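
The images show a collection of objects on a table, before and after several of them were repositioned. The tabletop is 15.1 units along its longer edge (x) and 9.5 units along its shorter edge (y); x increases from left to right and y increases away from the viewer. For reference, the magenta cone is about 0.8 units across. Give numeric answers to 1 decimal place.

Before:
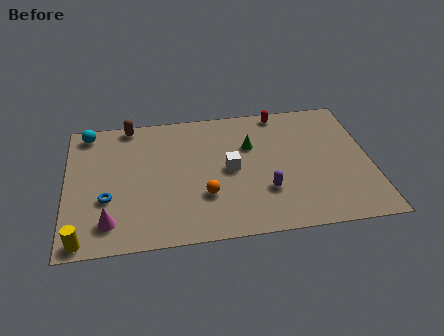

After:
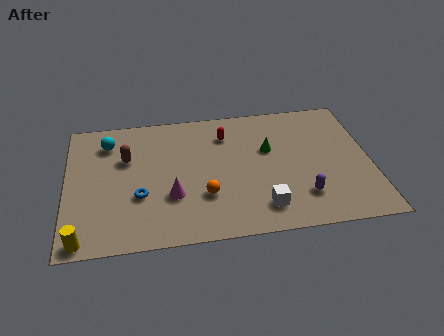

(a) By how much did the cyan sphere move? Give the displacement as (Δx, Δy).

(1.0, -0.9)

The cyan sphere was at about (1.1, 8.4) and moved to about (2.1, 7.5).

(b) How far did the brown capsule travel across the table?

2.5

The brown capsule moved from about (3.2, 8.7) to (3.0, 6.2), a distance of √(0.2² + 2.5²) ≈ 2.5.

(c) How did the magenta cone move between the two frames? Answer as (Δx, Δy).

(3.1, 1.4)

The magenta cone was at about (2.1, 1.8) and moved to about (5.2, 3.2).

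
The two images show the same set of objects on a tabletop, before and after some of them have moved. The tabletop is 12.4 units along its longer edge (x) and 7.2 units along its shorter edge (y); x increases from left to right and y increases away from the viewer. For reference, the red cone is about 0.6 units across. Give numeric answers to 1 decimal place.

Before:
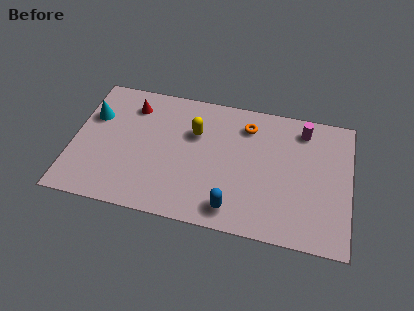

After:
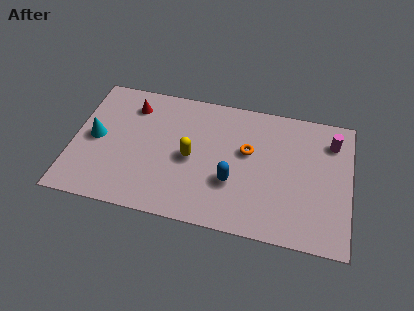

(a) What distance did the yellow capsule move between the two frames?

1.4

The yellow capsule moved from about (5.4, 4.8) to (5.3, 3.4), a distance of √(0.1² + 1.4²) ≈ 1.4.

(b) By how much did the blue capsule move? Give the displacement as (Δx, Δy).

(-0.1, 1.4)

The blue capsule started near (7.3, 1.1) and ended near (7.2, 2.5).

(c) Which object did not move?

the red cone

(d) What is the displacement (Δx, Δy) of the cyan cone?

(0.2, -1.2)

From the two frames, the cyan cone sits at roughly (0.8, 4.8) before and (1.0, 3.6) after.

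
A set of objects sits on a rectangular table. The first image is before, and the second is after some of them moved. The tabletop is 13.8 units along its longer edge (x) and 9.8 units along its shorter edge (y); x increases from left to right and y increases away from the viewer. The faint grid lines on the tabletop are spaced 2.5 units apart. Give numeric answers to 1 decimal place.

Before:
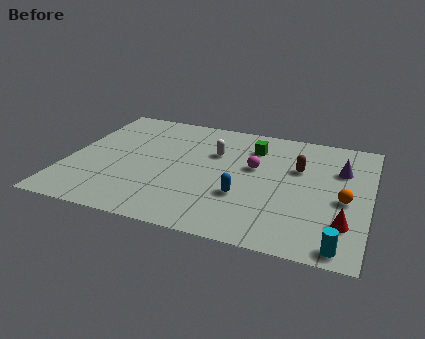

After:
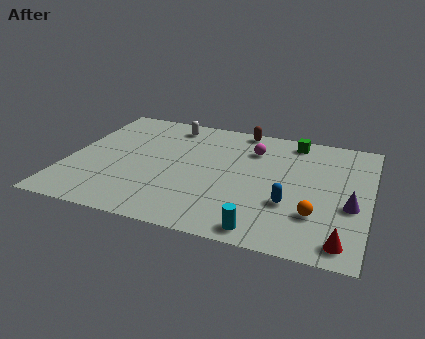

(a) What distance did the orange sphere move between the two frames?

1.9

From (12.7, 4.3) to (11.5, 2.8), the orange sphere covered √(1.2² + 1.5²) ≈ 1.9 units.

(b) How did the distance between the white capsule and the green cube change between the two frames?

+3.8

The distance was about 2.0 in the first image and 5.8 in the second, so they moved 3.8 units further apart.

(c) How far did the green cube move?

2.1

The green cube was near (8.3, 7.5) before and (10.1, 8.6) after, so it travelled √(1.8² + 1.1²) ≈ 2.1 units.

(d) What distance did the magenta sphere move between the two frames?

1.5

The magenta sphere moved from about (8.5, 5.8) to (8.3, 7.3), a distance of √(0.2² + 1.5²) ≈ 1.5.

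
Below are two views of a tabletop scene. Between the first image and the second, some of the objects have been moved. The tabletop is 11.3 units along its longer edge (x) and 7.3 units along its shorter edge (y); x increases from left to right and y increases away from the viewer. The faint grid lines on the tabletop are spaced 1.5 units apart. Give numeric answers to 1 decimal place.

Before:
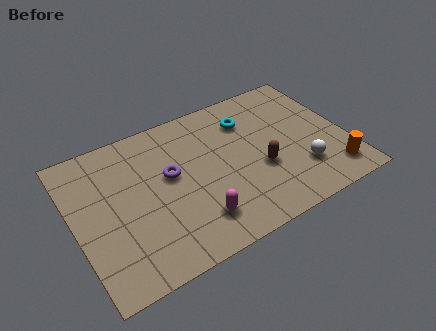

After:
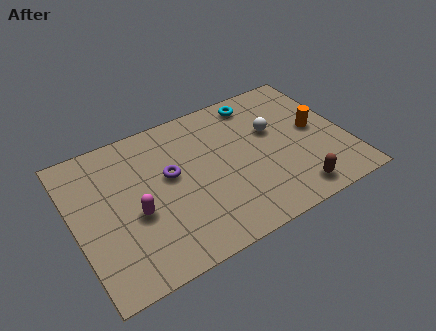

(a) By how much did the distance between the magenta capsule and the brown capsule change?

+3.5

The distance was about 3.1 in the first image and 6.6 in the second, so they moved 3.5 units further apart.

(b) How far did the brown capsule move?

2.1

The brown capsule was near (7.6, 2.8) before and (8.7, 1.0) after, so it travelled √(1.1² + 1.8²) ≈ 2.1 units.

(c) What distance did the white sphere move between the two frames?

2.6

The white sphere was near (9.2, 2.0) before and (8.4, 4.5) after, so it travelled √(0.8² + 2.5²) ≈ 2.6 units.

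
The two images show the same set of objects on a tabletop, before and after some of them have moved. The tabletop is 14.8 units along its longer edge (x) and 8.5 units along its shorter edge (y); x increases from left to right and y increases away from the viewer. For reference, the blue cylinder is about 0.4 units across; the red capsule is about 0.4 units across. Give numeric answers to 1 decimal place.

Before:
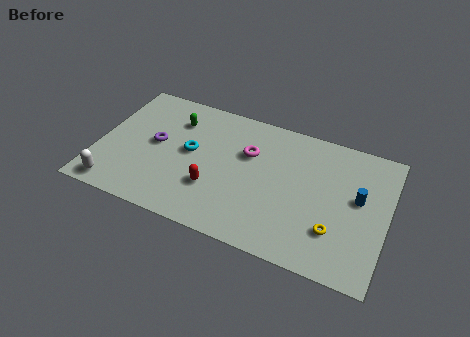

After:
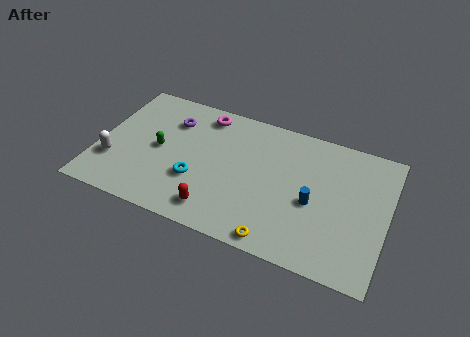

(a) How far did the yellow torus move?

3.1

The yellow torus moved from about (12.3, 2.4) to (9.6, 0.8), a distance of √(2.7² + 1.6²) ≈ 3.1.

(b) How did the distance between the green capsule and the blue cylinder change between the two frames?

-1.7

They were about 9.7 units apart before and 8.0 after — 1.7 units closer together.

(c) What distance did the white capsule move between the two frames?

1.6

The white capsule was near (1.2, 1.0) before and (0.9, 2.6) after, so it travelled √(0.3² + 1.6²) ≈ 1.6 units.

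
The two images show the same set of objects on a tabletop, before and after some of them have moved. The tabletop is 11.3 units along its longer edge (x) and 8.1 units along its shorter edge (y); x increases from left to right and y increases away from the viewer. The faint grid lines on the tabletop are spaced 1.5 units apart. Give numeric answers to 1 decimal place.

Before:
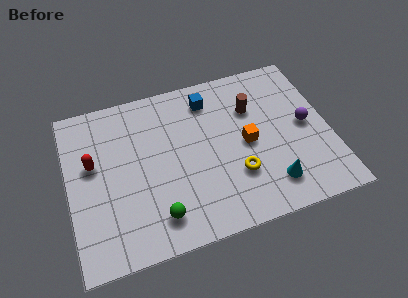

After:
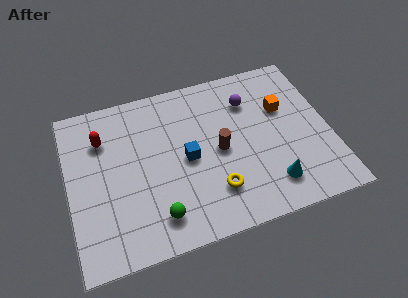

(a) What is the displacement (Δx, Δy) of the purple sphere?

(-2.3, 1.9)

The purple sphere started near (10.3, 4.1) and ended near (8.0, 6.0).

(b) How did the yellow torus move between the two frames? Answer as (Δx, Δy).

(-1.0, -0.5)

The yellow torus started near (7.1, 2.5) and ended near (6.1, 2.0).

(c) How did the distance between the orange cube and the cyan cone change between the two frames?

+1.3

The distance was about 2.4 in the first image and 3.7 in the second, so they moved 1.3 units further apart.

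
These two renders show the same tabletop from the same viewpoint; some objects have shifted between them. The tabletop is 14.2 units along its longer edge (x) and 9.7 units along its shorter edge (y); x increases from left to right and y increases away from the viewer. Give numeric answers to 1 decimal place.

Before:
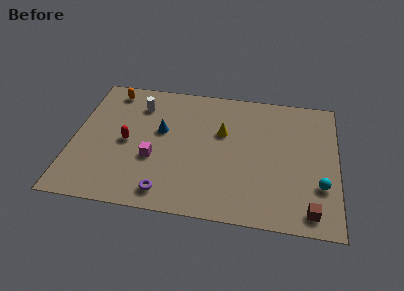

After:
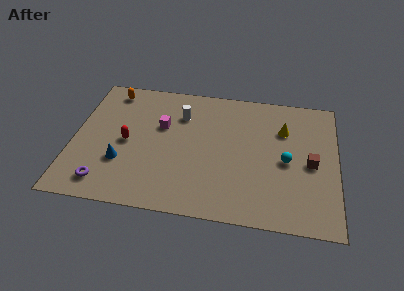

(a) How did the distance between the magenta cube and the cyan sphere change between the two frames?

-1.9

Before: roughly 8.9 units apart; after: 7.0. That's 1.9 units closer together.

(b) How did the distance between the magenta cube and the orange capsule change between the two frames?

-1.8

They were about 5.5 units apart before and 3.7 after — 1.8 units closer together.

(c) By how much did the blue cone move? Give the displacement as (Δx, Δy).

(-2.0, -2.6)

The blue cone was at about (4.7, 5.7) and moved to about (2.7, 3.1).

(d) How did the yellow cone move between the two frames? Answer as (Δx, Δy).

(3.3, 0.7)

The yellow cone started near (8.0, 6.1) and ended near (11.3, 6.8).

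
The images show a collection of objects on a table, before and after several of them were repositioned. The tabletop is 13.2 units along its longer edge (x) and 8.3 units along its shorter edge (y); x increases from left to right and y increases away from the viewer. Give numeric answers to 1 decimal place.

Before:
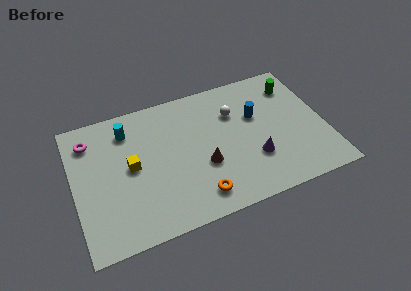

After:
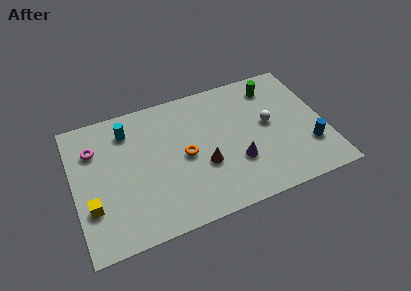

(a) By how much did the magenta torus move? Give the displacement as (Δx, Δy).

(0.2, -0.6)

The magenta torus was at about (1.0, 6.6) and moved to about (1.2, 6.0).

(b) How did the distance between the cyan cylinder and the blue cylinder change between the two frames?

+3.3

Before: roughly 6.8 units apart; after: 10.1. That's 3.3 units further apart.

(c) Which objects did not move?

the brown cone and the cyan cylinder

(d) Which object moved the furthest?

the blue cylinder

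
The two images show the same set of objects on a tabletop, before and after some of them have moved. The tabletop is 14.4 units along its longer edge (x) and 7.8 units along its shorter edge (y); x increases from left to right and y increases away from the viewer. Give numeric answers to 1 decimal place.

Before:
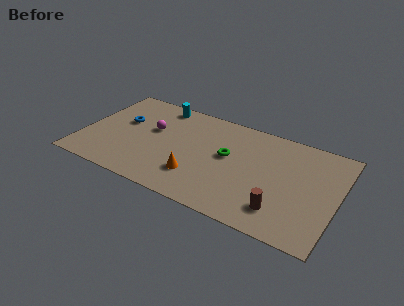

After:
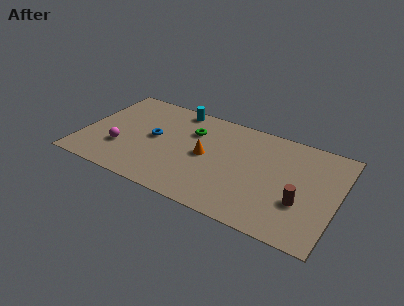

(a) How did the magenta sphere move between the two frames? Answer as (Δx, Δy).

(-1.5, -2.2)

The magenta sphere was at about (3.8, 4.7) and moved to about (2.3, 2.5).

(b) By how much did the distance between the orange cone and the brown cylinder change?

+0.8

They were about 4.8 units apart before and 5.6 after — 0.8 units further apart.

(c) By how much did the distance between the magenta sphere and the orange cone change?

+1.0

They were about 3.9 units apart before and 4.9 after — 1.0 units further apart.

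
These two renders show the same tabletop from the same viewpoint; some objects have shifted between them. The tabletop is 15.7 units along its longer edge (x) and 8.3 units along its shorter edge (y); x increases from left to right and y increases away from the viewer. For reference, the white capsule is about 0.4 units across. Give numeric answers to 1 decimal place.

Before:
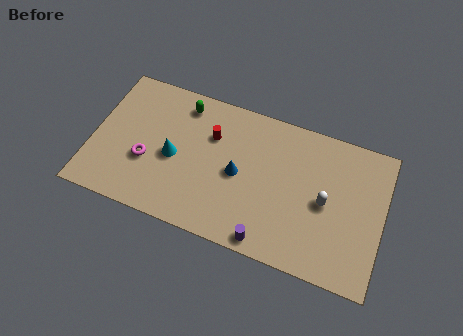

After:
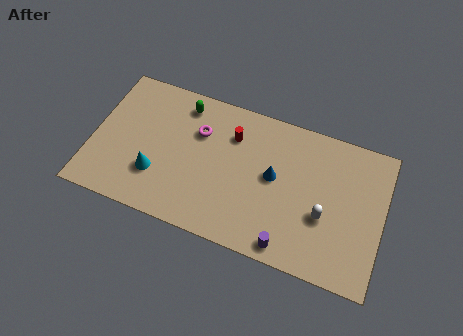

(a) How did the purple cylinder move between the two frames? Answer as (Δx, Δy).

(1.1, 0.1)

The purple cylinder started near (9.8, 0.8) and ended near (10.9, 0.9).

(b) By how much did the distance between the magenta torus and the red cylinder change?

-2.4

They were about 4.2 units apart before and 1.8 after — 2.4 units closer together.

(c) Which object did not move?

the green capsule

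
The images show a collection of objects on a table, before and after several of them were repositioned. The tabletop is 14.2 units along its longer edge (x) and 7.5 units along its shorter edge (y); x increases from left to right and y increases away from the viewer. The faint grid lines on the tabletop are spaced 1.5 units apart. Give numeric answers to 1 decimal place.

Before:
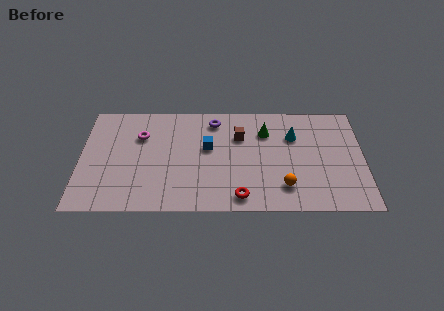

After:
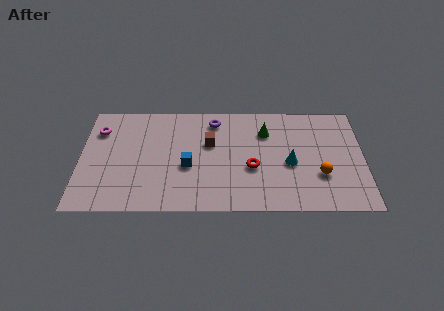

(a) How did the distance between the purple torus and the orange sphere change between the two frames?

+0.7

Before: roughly 5.8 units apart; after: 6.5. That's 0.7 units further apart.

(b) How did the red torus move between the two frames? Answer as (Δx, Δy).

(0.6, 2.0)

The red torus started near (8.0, 1.0) and ended near (8.6, 3.0).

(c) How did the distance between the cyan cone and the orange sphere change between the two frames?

-1.8

The distance was about 3.5 in the first image and 1.7 in the second, so they moved 1.8 units closer together.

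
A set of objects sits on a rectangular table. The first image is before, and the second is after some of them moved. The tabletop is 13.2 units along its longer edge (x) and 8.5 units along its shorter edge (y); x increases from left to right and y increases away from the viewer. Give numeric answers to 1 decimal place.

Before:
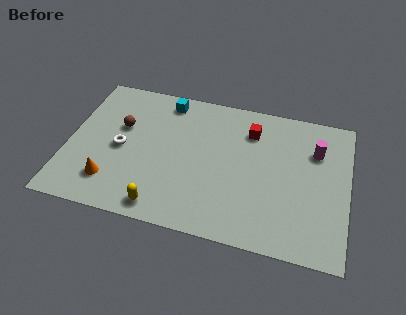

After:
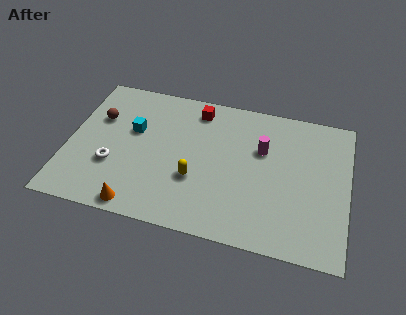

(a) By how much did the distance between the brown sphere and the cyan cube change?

-1.2

The distance was about 2.9 in the first image and 1.7 in the second, so they moved 1.2 units closer together.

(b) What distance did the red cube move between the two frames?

2.7

The red cube was near (8.5, 6.5) before and (5.9, 7.2) after, so it travelled √(2.6² + 0.7²) ≈ 2.7 units.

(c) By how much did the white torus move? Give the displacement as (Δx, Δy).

(-0.3, -1.1)

The white torus started near (2.5, 4.0) and ended near (2.2, 2.9).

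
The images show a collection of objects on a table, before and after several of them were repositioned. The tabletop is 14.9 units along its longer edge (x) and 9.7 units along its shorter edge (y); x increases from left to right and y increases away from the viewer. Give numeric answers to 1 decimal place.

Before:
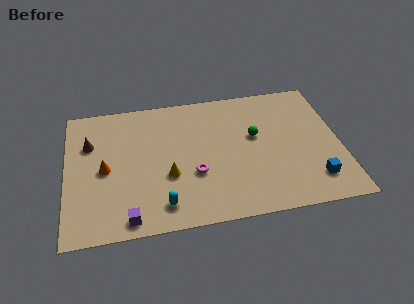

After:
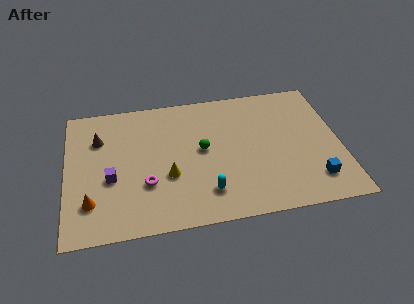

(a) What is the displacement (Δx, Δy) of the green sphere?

(-2.9, -0.5)

The green sphere was at about (10.3, 5.7) and moved to about (7.4, 5.2).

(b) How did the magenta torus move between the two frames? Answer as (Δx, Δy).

(-2.6, -0.3)

The magenta torus was at about (6.9, 3.5) and moved to about (4.3, 3.2).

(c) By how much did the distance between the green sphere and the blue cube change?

+1.9

Before: roughly 4.8 units apart; after: 6.7. That's 1.9 units further apart.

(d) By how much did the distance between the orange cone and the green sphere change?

-1.6

The distance was about 8.3 in the first image and 6.7 in the second, so they moved 1.6 units closer together.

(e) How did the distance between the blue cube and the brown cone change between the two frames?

-0.4

The distance was about 12.9 in the first image and 12.5 in the second, so they moved 0.4 units closer together.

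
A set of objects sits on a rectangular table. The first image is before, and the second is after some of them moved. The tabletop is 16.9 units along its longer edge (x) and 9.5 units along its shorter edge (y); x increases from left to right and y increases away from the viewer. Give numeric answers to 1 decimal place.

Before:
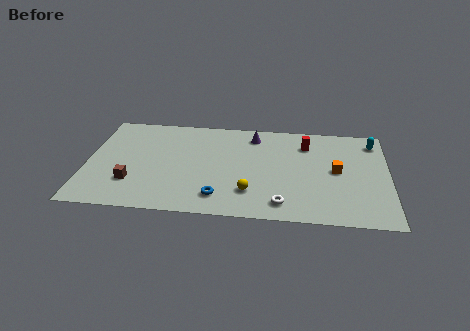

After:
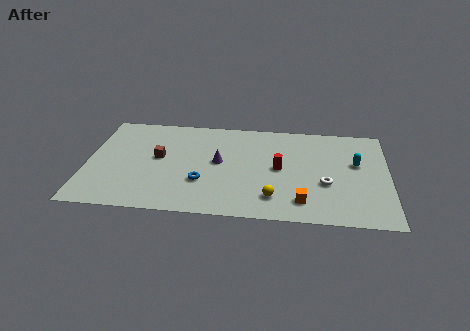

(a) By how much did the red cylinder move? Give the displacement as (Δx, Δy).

(-1.5, -2.5)

From the two frames, the red cylinder sits at roughly (12.3, 7.3) before and (10.8, 4.8) after.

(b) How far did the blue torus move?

1.6

From (7.5, 1.8) to (6.5, 3.1), the blue torus covered √(1.0² + 1.3²) ≈ 1.6 units.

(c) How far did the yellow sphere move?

1.4

From (9.2, 2.4) to (10.5, 2.0), the yellow sphere covered √(1.3² + 0.4²) ≈ 1.4 units.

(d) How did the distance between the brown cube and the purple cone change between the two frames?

-5.1

Before: roughly 8.5 units apart; after: 3.4. That's 5.1 units closer together.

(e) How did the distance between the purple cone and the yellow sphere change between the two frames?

-1.1

Before: roughly 5.5 units apart; after: 4.4. That's 1.1 units closer together.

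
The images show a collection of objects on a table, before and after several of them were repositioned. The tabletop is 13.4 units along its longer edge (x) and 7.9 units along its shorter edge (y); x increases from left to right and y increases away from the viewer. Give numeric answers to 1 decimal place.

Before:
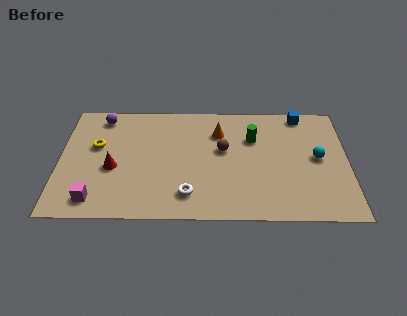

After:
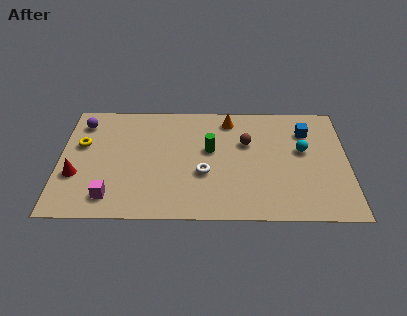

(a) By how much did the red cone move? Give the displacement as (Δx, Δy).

(-1.7, -0.5)

The red cone started near (2.5, 3.3) and ended near (0.8, 2.8).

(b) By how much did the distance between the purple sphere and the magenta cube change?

-0.4

They were about 5.6 units apart before and 5.2 after — 0.4 units closer together.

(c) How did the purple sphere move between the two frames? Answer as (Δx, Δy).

(-0.9, -0.4)

The purple sphere started near (1.9, 6.8) and ended near (1.0, 6.4).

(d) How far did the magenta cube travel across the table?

0.7

The magenta cube was near (1.7, 1.2) before and (2.4, 1.4) after, so it travelled √(0.7² + 0.2²) ≈ 0.7 units.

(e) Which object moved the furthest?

the green cylinder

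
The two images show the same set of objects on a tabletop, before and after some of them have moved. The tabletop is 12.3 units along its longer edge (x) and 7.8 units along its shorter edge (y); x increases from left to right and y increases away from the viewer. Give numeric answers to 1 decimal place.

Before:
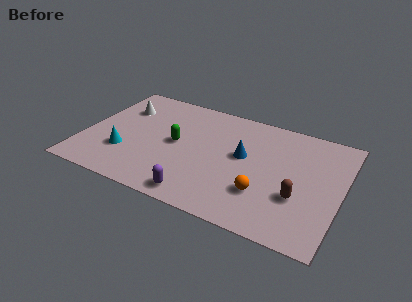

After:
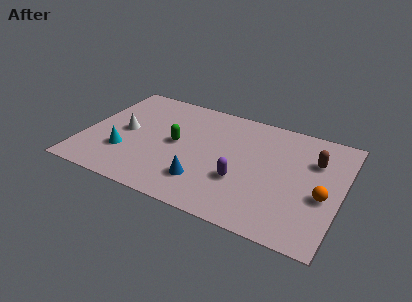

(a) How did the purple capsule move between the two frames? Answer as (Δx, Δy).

(1.8, 1.8)

The purple capsule started near (5.9, 0.9) and ended near (7.7, 2.7).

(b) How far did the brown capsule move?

2.7

The brown capsule moved from about (10.4, 2.7) to (10.9, 5.4), a distance of √(0.5² + 2.7²) ≈ 2.7.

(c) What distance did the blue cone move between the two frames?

3.0

From (7.6, 4.4) to (6.0, 1.9), the blue cone covered √(1.6² + 2.5²) ≈ 3.0 units.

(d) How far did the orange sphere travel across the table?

2.8

The orange sphere moved from about (8.8, 2.3) to (11.5, 3.2), a distance of √(2.7² + 0.9²) ≈ 2.8.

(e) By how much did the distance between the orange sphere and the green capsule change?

+2.4

Before: roughly 4.7 units apart; after: 7.1. That's 2.4 units further apart.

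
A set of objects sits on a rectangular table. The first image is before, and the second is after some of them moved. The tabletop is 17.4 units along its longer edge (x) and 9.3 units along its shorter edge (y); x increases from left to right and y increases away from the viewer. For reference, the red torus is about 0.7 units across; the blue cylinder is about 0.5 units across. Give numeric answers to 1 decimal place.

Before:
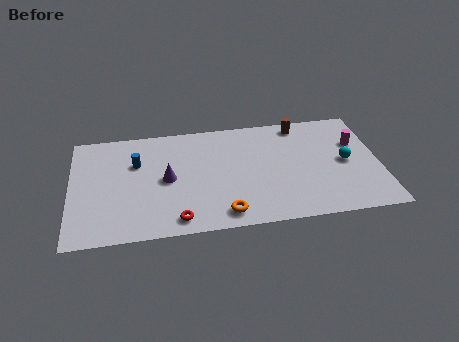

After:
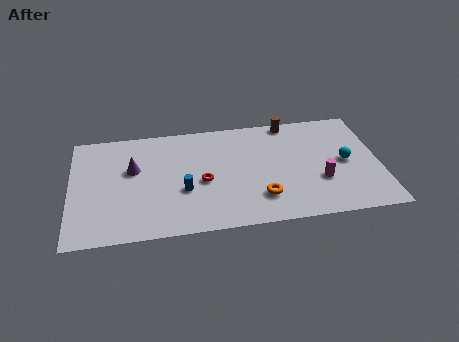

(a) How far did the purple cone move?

2.2

From (5.4, 4.6) to (3.5, 5.7), the purple cone covered √(1.9² + 1.1²) ≈ 2.2 units.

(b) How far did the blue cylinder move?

3.7

The blue cylinder was near (3.7, 6.2) before and (6.3, 3.5) after, so it travelled √(2.6² + 2.7²) ≈ 3.7 units.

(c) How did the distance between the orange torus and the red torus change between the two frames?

+1.1

The distance was about 2.6 in the first image and 3.7 in the second, so they moved 1.1 units further apart.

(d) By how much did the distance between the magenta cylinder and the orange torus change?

-5.6

Before: roughly 9.1 units apart; after: 3.5. That's 5.6 units closer together.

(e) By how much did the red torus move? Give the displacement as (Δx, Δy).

(1.5, 2.9)

The red torus started near (5.9, 1.2) and ended near (7.4, 4.1).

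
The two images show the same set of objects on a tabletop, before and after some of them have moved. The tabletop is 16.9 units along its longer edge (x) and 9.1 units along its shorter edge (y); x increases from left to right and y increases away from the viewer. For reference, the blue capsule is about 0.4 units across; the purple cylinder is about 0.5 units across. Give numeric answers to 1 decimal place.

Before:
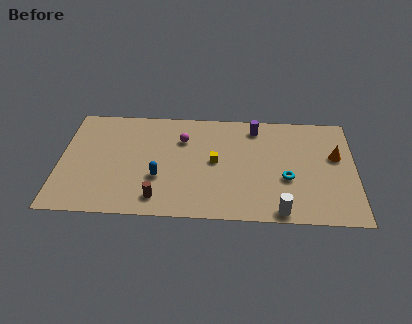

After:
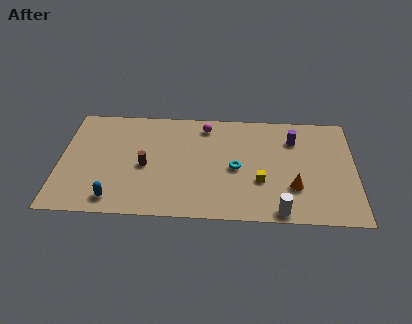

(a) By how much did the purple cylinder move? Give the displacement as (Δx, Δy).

(2.2, -0.9)

The purple cylinder started near (11.2, 7.7) and ended near (13.4, 6.8).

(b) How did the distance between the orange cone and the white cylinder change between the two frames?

-3.5

The distance was about 5.7 in the first image and 2.2 in the second, so they moved 3.5 units closer together.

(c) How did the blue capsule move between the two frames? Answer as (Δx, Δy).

(-2.5, -1.9)

The blue capsule was at about (5.7, 3.2) and moved to about (3.2, 1.3).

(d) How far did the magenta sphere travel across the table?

1.8

The magenta sphere was near (7.0, 6.5) before and (8.3, 7.7) after, so it travelled √(1.3² + 1.2²) ≈ 1.8 units.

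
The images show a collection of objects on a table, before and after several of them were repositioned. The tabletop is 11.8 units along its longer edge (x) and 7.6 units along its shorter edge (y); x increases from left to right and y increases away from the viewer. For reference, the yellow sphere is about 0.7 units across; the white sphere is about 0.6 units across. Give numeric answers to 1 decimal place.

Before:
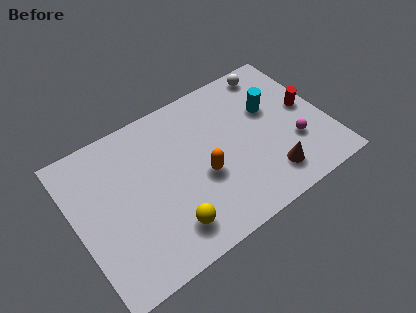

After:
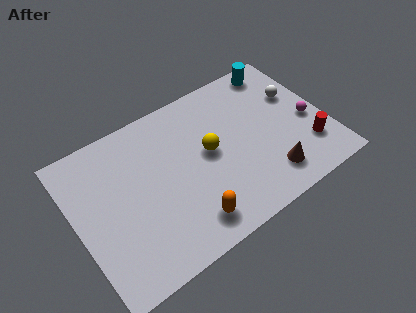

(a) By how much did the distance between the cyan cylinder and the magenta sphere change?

+1.1

Before: roughly 2.4 units apart; after: 3.5. That's 1.1 units further apart.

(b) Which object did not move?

the brown cone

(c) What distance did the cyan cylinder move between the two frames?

2.1

The cyan cylinder was near (9.4, 4.8) before and (10.2, 6.7) after, so it travelled √(0.8² + 1.9²) ≈ 2.1 units.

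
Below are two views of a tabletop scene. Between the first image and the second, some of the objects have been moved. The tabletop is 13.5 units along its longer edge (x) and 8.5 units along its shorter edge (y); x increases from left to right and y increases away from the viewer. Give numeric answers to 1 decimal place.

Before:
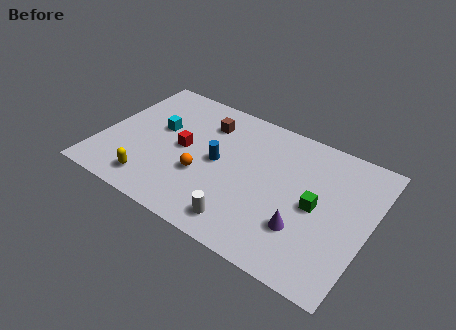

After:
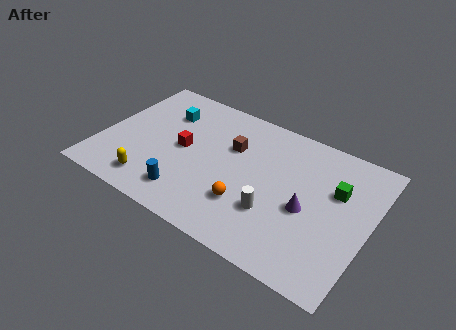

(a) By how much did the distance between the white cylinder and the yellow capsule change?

+1.4

The distance was about 4.7 in the first image and 6.1 in the second, so they moved 1.4 units further apart.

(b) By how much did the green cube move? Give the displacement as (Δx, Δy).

(0.8, 1.4)

The green cube was at about (10.9, 4.1) and moved to about (11.7, 5.5).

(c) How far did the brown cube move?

1.7

From (4.9, 6.5) to (6.4, 5.6), the brown cube covered √(1.5² + 0.9²) ≈ 1.7 units.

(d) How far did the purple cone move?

1.2

The purple cone was near (10.5, 2.5) before and (10.5, 3.7) after, so it travelled √(0.0² + 1.2²) ≈ 1.2 units.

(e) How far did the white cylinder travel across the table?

1.9

The white cylinder moved from about (7.7, 1.3) to (9.0, 2.7), a distance of √(1.3² + 1.4²) ≈ 1.9.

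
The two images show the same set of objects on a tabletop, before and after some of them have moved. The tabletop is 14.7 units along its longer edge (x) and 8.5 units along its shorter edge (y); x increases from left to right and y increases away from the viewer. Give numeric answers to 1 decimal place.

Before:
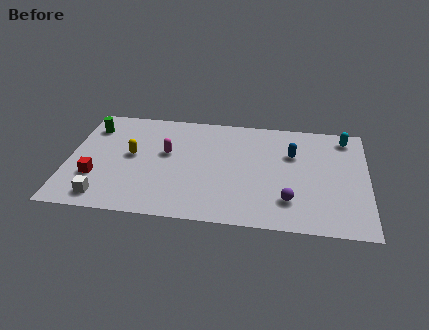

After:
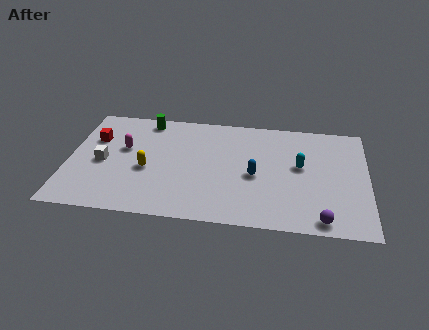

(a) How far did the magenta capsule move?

2.1

The magenta capsule was near (4.8, 5.0) before and (2.7, 5.1) after, so it travelled √(2.1² + 0.1²) ≈ 2.1 units.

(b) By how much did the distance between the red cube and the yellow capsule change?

+0.9

Before: roughly 2.5 units apart; after: 3.4. That's 0.9 units further apart.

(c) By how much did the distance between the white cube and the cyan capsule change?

-3.5

The distance was about 13.2 in the first image and 9.7 in the second, so they moved 3.5 units closer together.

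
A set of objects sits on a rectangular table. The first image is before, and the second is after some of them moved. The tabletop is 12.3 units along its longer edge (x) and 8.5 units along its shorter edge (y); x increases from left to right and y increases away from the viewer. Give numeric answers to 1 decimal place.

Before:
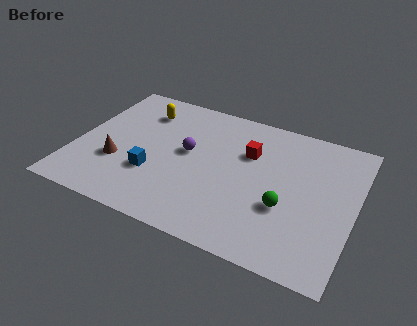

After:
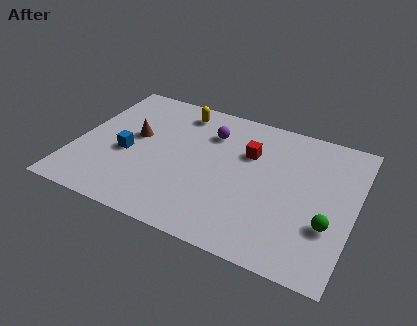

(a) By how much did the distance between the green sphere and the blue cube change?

+3.2

The distance was about 5.8 in the first image and 9.0 in the second, so they moved 3.2 units further apart.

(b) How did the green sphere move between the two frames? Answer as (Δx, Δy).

(1.9, -0.3)

From the two frames, the green sphere sits at roughly (9.4, 3.1) before and (11.3, 2.8) after.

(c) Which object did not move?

the red cube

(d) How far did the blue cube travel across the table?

1.5

The blue cube moved from about (3.6, 2.8) to (2.3, 3.6), a distance of √(1.3² + 0.8²) ≈ 1.5.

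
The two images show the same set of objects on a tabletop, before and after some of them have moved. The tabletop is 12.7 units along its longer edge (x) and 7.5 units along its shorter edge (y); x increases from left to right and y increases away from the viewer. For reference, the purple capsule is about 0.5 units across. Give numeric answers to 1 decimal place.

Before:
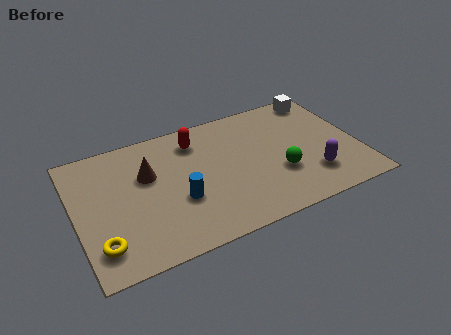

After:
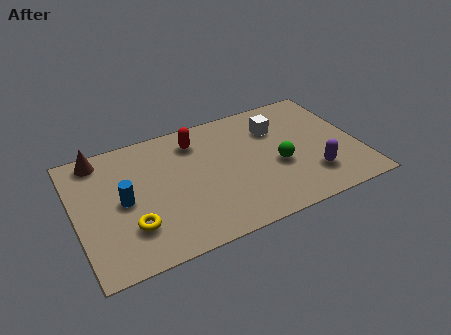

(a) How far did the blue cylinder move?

2.6

The blue cylinder moved from about (4.5, 2.8) to (2.1, 3.7), a distance of √(2.4² + 0.9²) ≈ 2.6.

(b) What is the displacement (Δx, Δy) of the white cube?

(-2.3, -1.2)

From the two frames, the white cube sits at roughly (11.5, 6.6) before and (9.2, 5.4) after.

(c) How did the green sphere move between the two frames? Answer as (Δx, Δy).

(0.0, 0.5)

The green sphere started near (9.0, 2.6) and ended near (9.0, 3.1).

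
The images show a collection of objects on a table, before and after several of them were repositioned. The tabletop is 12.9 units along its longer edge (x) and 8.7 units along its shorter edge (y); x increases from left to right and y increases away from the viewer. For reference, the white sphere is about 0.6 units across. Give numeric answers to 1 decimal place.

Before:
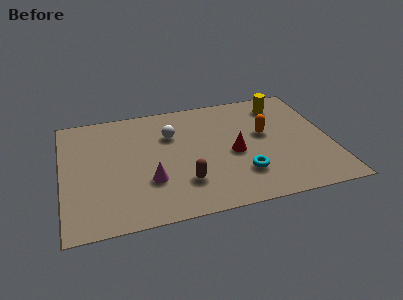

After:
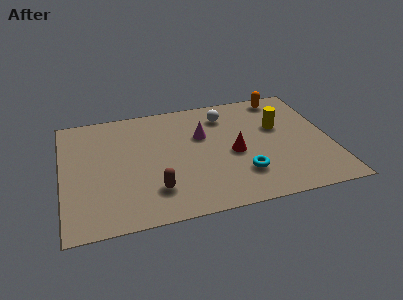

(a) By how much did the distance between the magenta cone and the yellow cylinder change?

-4.3

Before: roughly 8.0 units apart; after: 3.7. That's 4.3 units closer together.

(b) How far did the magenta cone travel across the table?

3.9

The magenta cone moved from about (4.1, 2.8) to (6.8, 5.6), a distance of √(2.7² + 2.8²) ≈ 3.9.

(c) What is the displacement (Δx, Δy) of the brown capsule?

(-1.4, -0.2)

The brown capsule started near (5.7, 2.3) and ended near (4.3, 2.1).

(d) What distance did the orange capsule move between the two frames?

2.9

The orange capsule was near (9.8, 5.0) before and (10.9, 7.7) after, so it travelled √(1.1² + 2.7²) ≈ 2.9 units.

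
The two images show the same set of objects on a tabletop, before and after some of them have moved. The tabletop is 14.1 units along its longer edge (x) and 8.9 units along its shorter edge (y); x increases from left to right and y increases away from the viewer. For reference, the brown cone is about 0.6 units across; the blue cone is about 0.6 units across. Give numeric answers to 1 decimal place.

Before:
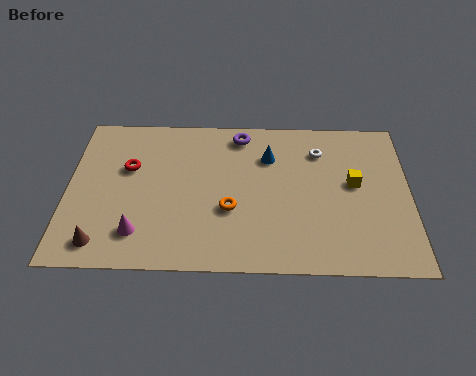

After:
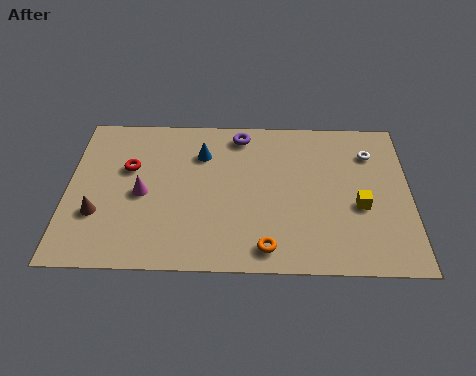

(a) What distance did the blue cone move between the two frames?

2.8

The blue cone was near (8.3, 6.4) before and (5.5, 6.5) after, so it travelled √(2.8² + 0.1²) ≈ 2.8 units.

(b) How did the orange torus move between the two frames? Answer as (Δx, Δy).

(1.5, -2.1)

The orange torus was at about (6.7, 3.3) and moved to about (8.2, 1.2).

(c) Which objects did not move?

the red torus and the purple torus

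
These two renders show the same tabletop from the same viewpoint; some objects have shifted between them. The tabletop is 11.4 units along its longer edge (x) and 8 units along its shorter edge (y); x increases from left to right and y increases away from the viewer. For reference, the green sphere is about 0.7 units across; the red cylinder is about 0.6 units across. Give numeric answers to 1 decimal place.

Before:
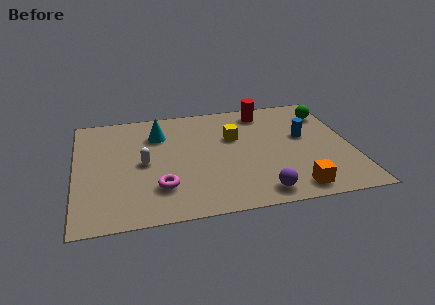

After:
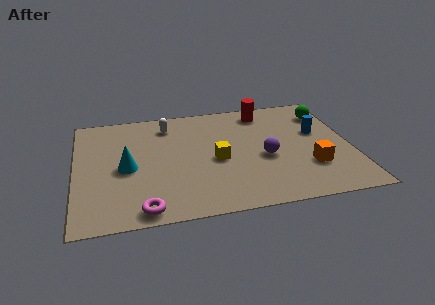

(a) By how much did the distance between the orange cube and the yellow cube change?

-0.7

The distance was about 4.7 in the first image and 4.0 in the second, so they moved 0.7 units closer together.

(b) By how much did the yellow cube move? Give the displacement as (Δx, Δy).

(-0.8, -1.5)

From the two frames, the yellow cube sits at roughly (6.6, 5.1) before and (5.8, 3.6) after.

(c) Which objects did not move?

the green sphere and the red cylinder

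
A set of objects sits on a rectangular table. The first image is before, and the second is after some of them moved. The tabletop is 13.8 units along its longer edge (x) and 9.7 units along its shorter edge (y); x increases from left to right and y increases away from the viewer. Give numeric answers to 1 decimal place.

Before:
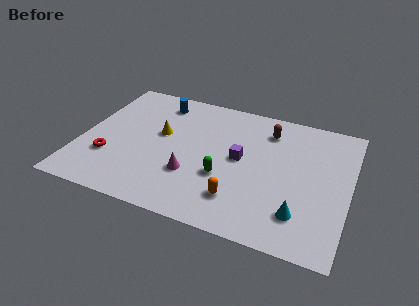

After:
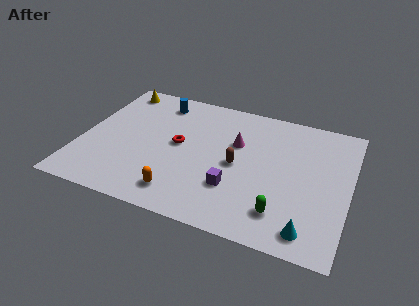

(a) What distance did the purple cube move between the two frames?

2.2

The purple cube moved from about (8.2, 5.1) to (8.1, 2.9), a distance of √(0.1² + 2.2²) ≈ 2.2.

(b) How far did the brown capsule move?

3.4

The brown capsule moved from about (9.4, 7.7) to (8.1, 4.6), a distance of √(1.3² + 3.1²) ≈ 3.4.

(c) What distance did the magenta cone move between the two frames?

3.7

From (5.9, 3.1) to (7.9, 6.2), the magenta cone covered √(2.0² + 3.1²) ≈ 3.7 units.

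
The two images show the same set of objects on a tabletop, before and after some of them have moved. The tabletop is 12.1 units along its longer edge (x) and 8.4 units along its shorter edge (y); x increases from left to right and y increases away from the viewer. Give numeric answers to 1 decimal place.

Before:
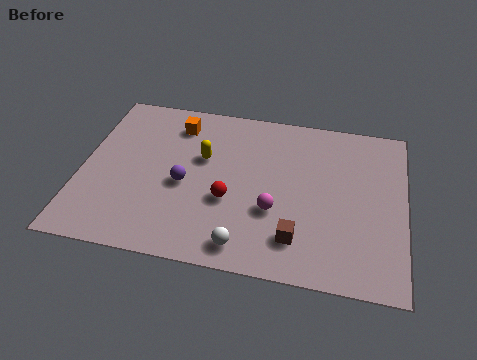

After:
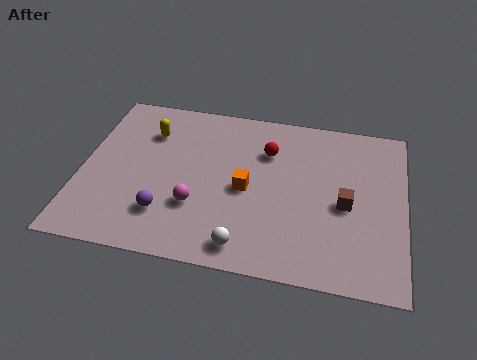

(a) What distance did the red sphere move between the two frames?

3.1

From (5.6, 3.2) to (6.9, 6.0), the red sphere covered √(1.3² + 2.8²) ≈ 3.1 units.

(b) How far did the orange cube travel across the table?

4.0

The orange cube was near (3.4, 6.8) before and (6.2, 3.9) after, so it travelled √(2.8² + 2.9²) ≈ 4.0 units.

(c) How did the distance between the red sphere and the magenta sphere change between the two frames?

+2.4

They were about 1.7 units apart before and 4.1 after — 2.4 units further apart.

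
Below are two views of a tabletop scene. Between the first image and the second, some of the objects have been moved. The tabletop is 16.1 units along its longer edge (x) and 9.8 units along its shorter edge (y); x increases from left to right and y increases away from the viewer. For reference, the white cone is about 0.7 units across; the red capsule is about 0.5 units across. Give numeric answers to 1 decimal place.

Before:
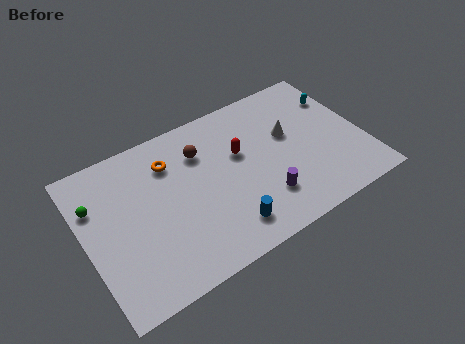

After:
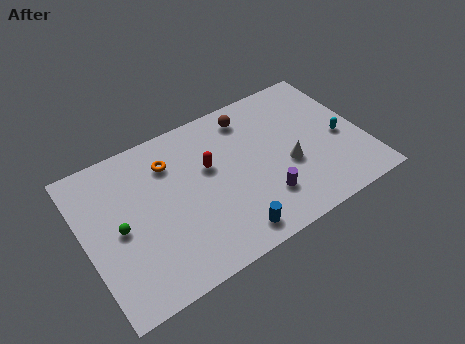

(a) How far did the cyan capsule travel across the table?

2.8

The cyan capsule moved from about (15.2, 7.1) to (14.8, 4.3), a distance of √(0.4² + 2.8²) ≈ 2.8.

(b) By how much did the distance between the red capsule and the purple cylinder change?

+0.8

The distance was about 3.6 in the first image and 4.4 in the second, so they moved 0.8 units further apart.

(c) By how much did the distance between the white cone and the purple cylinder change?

-1.8

They were about 4.0 units apart before and 2.2 after — 1.8 units closer together.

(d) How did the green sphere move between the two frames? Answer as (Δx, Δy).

(1.1, -2.1)

The green sphere started near (0.8, 6.8) and ended near (1.9, 4.7).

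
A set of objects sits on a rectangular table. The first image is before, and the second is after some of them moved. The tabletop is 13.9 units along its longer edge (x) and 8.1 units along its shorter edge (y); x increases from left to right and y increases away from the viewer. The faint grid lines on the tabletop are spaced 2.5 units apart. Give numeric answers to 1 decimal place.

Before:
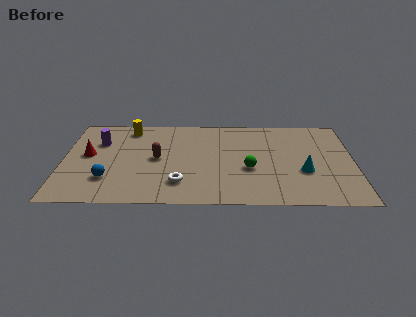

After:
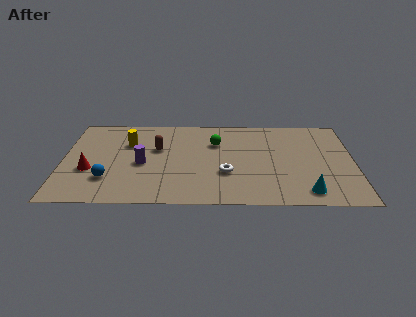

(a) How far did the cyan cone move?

1.8

From (11.5, 3.0) to (11.6, 1.2), the cyan cone covered √(0.1² + 1.8²) ≈ 1.8 units.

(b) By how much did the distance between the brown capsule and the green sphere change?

-1.6

They were about 4.5 units apart before and 2.9 after — 1.6 units closer together.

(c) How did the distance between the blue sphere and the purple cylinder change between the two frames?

-1.3

They were about 3.4 units apart before and 2.1 after — 1.3 units closer together.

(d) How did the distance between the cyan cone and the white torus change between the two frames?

-1.9

Before: roughly 6.0 units apart; after: 4.1. That's 1.9 units closer together.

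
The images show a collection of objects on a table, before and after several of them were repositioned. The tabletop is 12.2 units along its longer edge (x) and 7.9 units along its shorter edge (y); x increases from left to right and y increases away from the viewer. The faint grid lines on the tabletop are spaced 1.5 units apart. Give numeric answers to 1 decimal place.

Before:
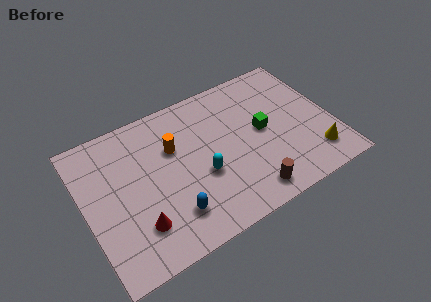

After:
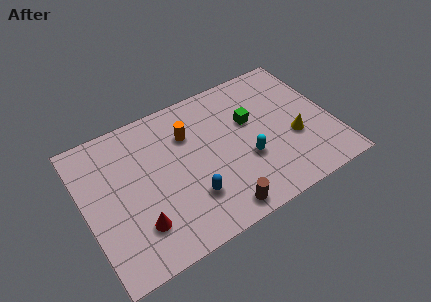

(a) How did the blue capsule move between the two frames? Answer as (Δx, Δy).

(1.0, 0.4)

From the two frames, the blue capsule sits at roughly (3.9, 1.8) before and (4.9, 2.2) after.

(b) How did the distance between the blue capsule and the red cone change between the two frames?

+1.0

They were about 1.6 units apart before and 2.6 after — 1.0 units further apart.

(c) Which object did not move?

the red cone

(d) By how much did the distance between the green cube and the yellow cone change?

-0.6

Before: roughly 3.3 units apart; after: 2.7. That's 0.6 units closer together.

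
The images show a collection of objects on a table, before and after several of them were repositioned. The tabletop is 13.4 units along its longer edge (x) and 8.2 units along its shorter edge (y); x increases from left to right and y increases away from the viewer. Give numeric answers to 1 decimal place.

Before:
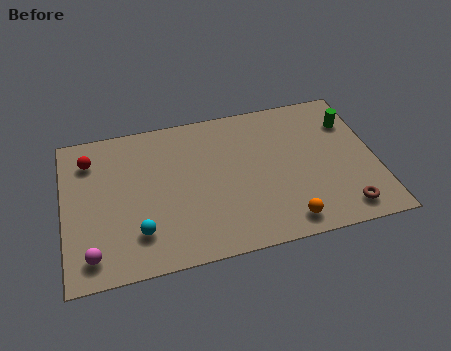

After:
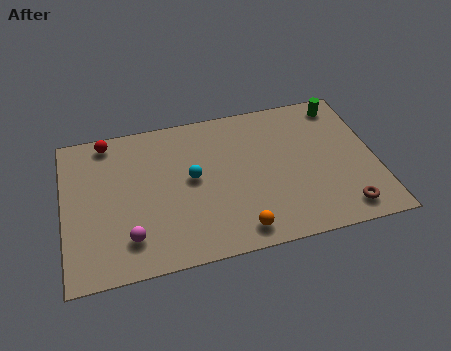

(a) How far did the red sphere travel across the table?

1.2

The red sphere was near (1.2, 6.4) before and (2.0, 7.3) after, so it travelled √(0.8² + 0.9²) ≈ 1.2 units.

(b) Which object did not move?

the brown torus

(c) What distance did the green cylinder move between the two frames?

1.1

The green cylinder moved from about (12.5, 6.0) to (12.2, 7.1), a distance of √(0.3² + 1.1²) ≈ 1.1.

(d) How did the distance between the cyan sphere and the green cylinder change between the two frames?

-3.0

Before: roughly 10.2 units apart; after: 7.2. That's 3.0 units closer together.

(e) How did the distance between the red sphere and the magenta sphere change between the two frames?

+0.4

Before: roughly 5.1 units apart; after: 5.5. That's 0.4 units further apart.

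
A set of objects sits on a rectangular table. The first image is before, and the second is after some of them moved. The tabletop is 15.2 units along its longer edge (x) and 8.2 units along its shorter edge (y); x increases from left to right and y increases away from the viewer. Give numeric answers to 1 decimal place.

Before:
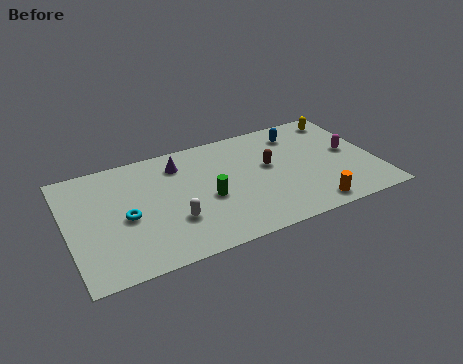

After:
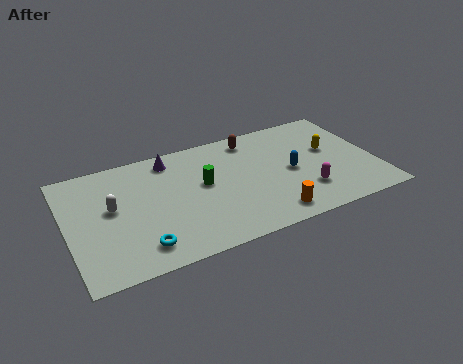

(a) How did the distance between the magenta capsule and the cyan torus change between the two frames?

-3.0

Before: roughly 11.2 units apart; after: 8.2. That's 3.0 units closer together.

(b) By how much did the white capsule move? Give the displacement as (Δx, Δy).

(-2.8, 2.0)

The white capsule was at about (5.0, 2.6) and moved to about (2.2, 4.6).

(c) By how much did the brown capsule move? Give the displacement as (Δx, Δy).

(-0.6, 2.3)

From the two frames, the brown capsule sits at roughly (10.0, 4.7) before and (9.4, 7.0) after.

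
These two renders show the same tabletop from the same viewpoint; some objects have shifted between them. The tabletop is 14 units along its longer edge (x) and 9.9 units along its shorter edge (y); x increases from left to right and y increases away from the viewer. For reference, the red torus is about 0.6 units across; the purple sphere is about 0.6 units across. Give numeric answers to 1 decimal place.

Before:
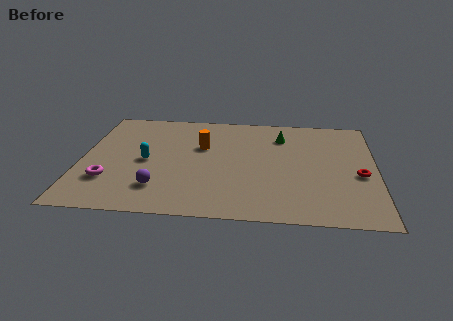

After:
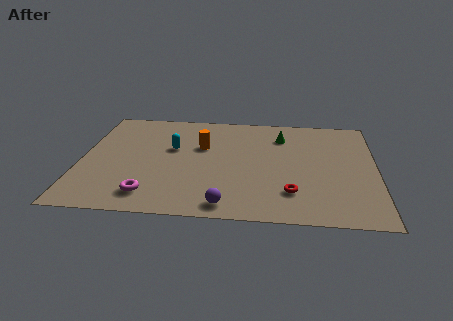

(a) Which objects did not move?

the green cone and the orange cylinder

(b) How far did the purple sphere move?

3.4

The purple sphere was near (3.8, 2.3) before and (7.0, 1.1) after, so it travelled √(3.2² + 1.2²) ≈ 3.4 units.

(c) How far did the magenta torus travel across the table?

2.3

From (1.4, 2.8) to (3.4, 1.7), the magenta torus covered √(2.0² + 1.1²) ≈ 2.3 units.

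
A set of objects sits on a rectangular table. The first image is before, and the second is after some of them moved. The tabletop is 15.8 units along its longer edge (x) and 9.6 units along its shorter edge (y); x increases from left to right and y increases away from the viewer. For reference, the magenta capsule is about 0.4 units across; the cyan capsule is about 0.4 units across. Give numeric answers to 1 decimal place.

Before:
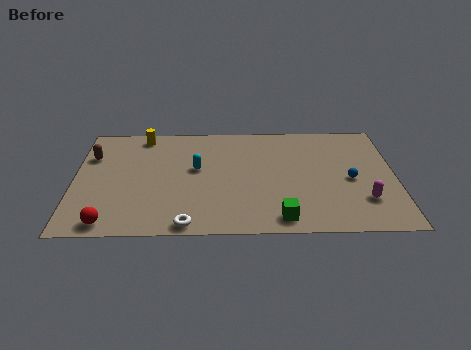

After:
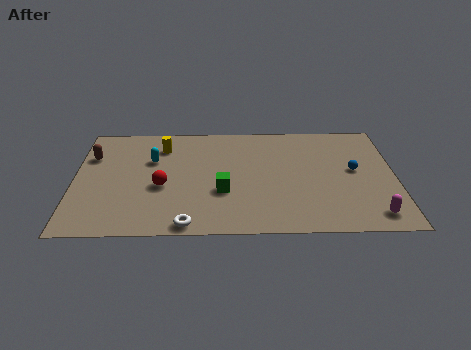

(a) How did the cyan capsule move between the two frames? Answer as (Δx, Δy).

(-2.2, 0.8)

The cyan capsule started near (6.0, 5.5) and ended near (3.8, 6.3).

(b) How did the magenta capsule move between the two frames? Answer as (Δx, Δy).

(0.4, -1.2)

The magenta capsule started near (14.2, 2.6) and ended near (14.6, 1.4).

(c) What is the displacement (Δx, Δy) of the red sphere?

(2.5, 3.0)

The red sphere was at about (1.8, 1.0) and moved to about (4.3, 4.0).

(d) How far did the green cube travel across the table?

3.6

The green cube moved from about (10.1, 1.2) to (7.3, 3.5), a distance of √(2.8² + 2.3²) ≈ 3.6.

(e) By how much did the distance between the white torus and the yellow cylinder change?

-1.2

Before: roughly 8.0 units apart; after: 6.8. That's 1.2 units closer together.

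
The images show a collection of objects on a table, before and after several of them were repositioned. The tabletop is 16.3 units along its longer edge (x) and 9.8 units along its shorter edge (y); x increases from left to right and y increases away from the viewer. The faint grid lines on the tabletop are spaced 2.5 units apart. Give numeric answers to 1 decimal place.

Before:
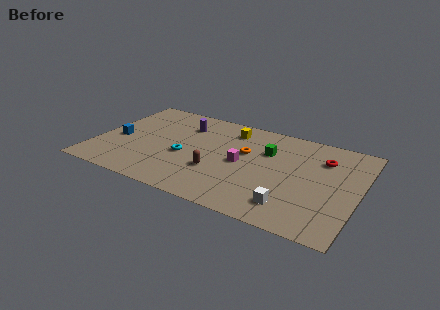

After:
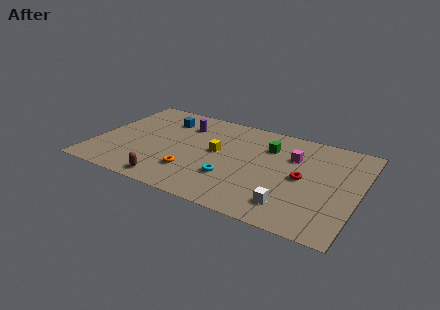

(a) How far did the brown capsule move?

3.4

The brown capsule was near (7.7, 3.3) before and (5.1, 1.1) after, so it travelled √(2.6² + 2.2²) ≈ 3.4 units.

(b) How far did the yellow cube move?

2.7

From (8.0, 8.0) to (7.5, 5.3), the yellow cube covered √(0.5² + 2.7²) ≈ 2.7 units.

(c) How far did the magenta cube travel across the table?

3.6

The magenta cube was near (9.1, 4.8) before and (12.1, 6.7) after, so it travelled √(3.0² + 1.9²) ≈ 3.6 units.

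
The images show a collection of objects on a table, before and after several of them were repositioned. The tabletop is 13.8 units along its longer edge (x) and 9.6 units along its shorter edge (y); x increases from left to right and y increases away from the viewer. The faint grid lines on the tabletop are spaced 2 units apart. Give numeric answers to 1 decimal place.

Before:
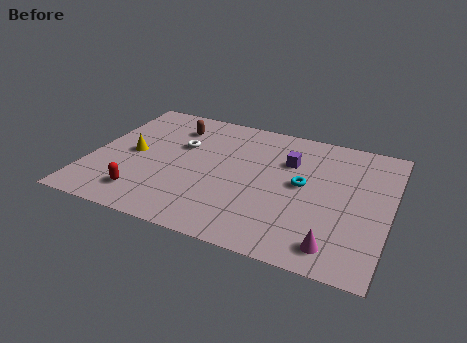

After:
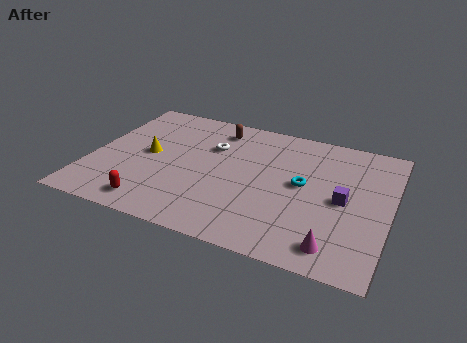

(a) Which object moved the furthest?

the purple cube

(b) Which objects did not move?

the cyan torus and the magenta cone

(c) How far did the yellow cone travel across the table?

0.7

From (1.9, 4.7) to (2.6, 4.9), the yellow cone covered √(0.7² + 0.2²) ≈ 0.7 units.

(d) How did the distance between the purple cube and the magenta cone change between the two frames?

-2.6

They were about 5.8 units apart before and 3.2 after — 2.6 units closer together.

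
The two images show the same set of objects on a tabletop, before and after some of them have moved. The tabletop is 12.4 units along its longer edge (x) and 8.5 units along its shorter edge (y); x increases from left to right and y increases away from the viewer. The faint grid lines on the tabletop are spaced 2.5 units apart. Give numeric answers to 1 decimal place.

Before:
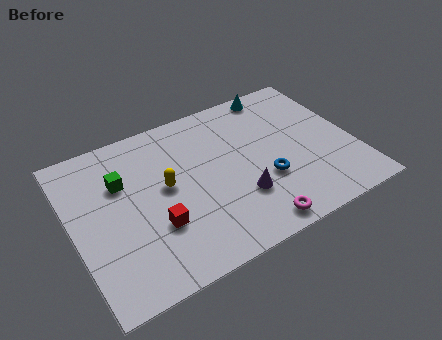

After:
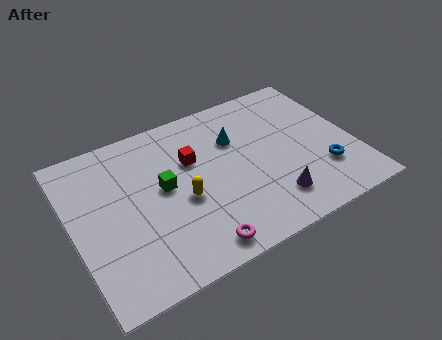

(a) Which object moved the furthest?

the red cube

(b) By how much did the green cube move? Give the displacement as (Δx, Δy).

(1.7, -1.1)

The green cube was at about (2.3, 5.7) and moved to about (4.0, 4.6).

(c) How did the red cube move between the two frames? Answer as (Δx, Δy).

(2.0, 2.7)

The red cube was at about (3.4, 2.8) and moved to about (5.4, 5.5).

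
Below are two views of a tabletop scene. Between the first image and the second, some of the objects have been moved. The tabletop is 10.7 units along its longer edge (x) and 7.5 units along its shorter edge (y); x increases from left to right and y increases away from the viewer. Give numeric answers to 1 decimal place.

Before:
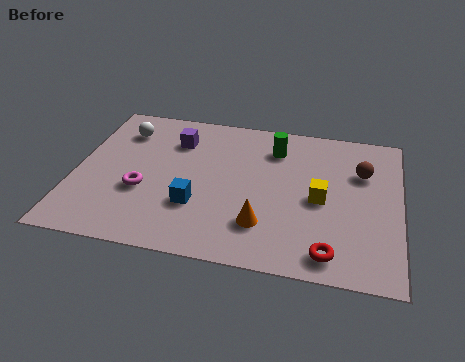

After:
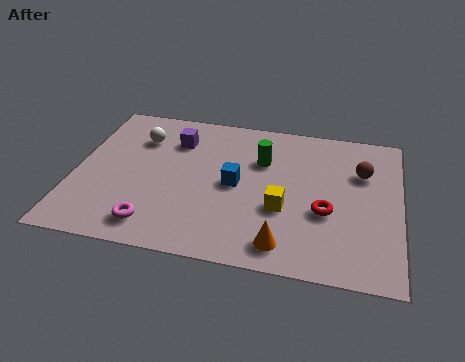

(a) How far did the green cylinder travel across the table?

0.8

From (6.5, 5.8) to (6.1, 5.1), the green cylinder covered √(0.4² + 0.7²) ≈ 0.8 units.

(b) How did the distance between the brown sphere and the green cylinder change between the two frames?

+0.3

Before: roughly 3.0 units apart; after: 3.3. That's 0.3 units further apart.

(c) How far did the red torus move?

1.9

From (8.5, 1.0) to (8.3, 2.9), the red torus covered √(0.2² + 1.9²) ≈ 1.9 units.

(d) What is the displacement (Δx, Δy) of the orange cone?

(0.7, -0.8)

From the two frames, the orange cone sits at roughly (6.3, 1.9) before and (7.0, 1.1) after.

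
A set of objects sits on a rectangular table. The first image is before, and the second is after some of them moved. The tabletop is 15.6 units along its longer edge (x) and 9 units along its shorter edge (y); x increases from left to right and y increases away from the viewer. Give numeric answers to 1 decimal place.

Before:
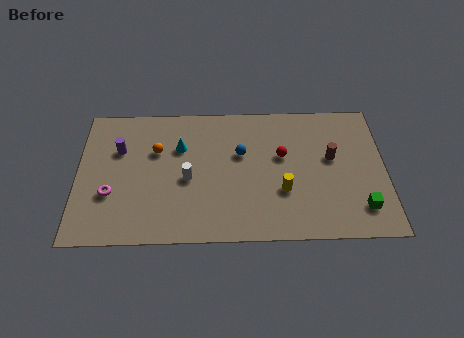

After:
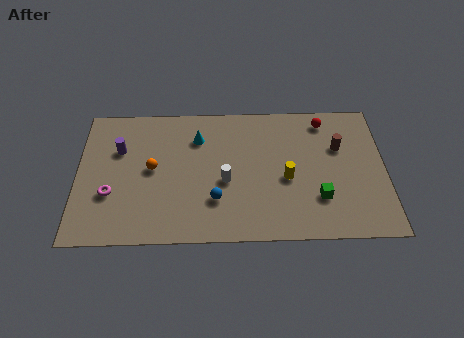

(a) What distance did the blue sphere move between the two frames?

3.3

The blue sphere was near (8.3, 5.6) before and (7.0, 2.6) after, so it travelled √(1.3² + 3.0²) ≈ 3.3 units.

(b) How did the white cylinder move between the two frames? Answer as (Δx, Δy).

(1.9, -0.2)

From the two frames, the white cylinder sits at roughly (5.6, 4.0) before and (7.5, 3.8) after.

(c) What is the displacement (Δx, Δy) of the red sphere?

(2.2, 2.3)

The red sphere started near (10.4, 5.4) and ended near (12.6, 7.7).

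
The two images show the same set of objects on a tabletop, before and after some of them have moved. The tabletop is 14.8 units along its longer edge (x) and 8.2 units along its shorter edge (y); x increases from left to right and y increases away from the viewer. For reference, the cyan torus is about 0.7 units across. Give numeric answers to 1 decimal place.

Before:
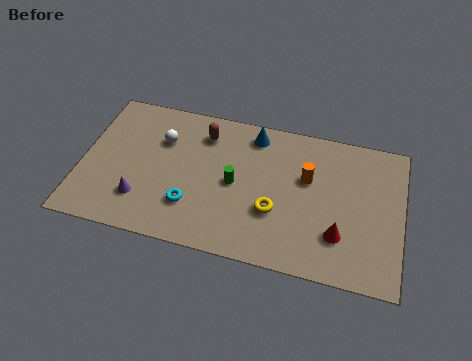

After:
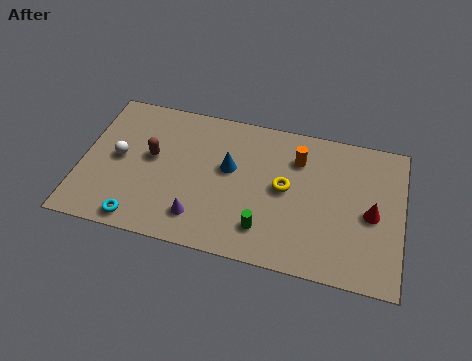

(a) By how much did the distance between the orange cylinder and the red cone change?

+1.0

The distance was about 3.2 in the first image and 4.2 in the second, so they moved 1.0 units further apart.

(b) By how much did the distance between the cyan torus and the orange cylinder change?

+2.8

They were about 5.9 units apart before and 8.7 after — 2.8 units further apart.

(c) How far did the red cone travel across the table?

2.1

The red cone was near (12.0, 2.3) before and (13.4, 3.8) after, so it travelled √(1.4² + 1.5²) ≈ 2.1 units.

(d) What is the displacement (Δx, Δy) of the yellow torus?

(0.4, 1.4)

The yellow torus was at about (9.0, 2.9) and moved to about (9.4, 4.3).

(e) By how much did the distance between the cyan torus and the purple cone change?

+0.5

The distance was about 2.3 in the first image and 2.8 in the second, so they moved 0.5 units further apart.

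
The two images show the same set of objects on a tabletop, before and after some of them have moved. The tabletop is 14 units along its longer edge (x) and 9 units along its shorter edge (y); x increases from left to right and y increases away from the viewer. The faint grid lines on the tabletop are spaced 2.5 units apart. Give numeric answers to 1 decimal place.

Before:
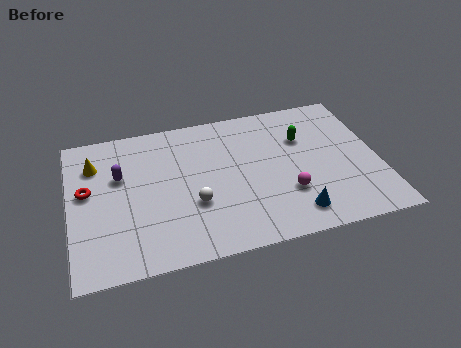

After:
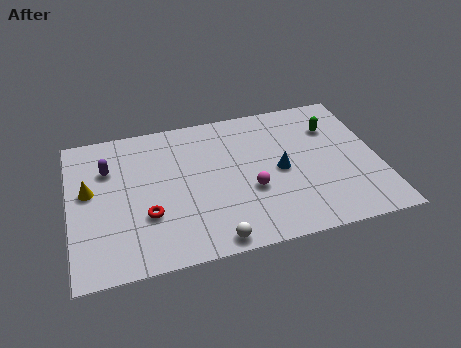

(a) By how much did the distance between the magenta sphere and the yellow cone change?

-2.0

Before: roughly 9.4 units apart; after: 7.4. That's 2.0 units closer together.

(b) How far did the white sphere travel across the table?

2.5

The white sphere moved from about (5.5, 3.2) to (6.2, 0.8), a distance of √(0.7² + 2.4²) ≈ 2.5.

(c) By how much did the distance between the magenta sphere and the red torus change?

-4.5

Before: roughly 9.2 units apart; after: 4.7. That's 4.5 units closer together.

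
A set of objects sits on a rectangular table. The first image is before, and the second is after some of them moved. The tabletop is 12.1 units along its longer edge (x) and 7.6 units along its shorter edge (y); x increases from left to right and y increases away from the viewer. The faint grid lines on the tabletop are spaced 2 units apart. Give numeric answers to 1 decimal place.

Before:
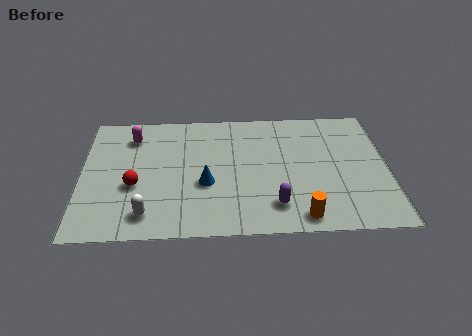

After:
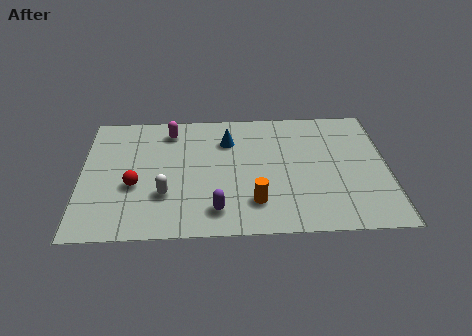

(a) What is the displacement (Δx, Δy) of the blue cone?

(0.9, 2.6)

The blue cone was at about (4.9, 3.0) and moved to about (5.8, 5.6).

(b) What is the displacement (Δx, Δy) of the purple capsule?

(-2.3, -0.2)

From the two frames, the purple capsule sits at roughly (7.6, 1.6) before and (5.3, 1.4) after.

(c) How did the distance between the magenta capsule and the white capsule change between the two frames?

-0.8

The distance was about 4.7 in the first image and 3.9 in the second, so they moved 0.8 units closer together.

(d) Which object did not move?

the red sphere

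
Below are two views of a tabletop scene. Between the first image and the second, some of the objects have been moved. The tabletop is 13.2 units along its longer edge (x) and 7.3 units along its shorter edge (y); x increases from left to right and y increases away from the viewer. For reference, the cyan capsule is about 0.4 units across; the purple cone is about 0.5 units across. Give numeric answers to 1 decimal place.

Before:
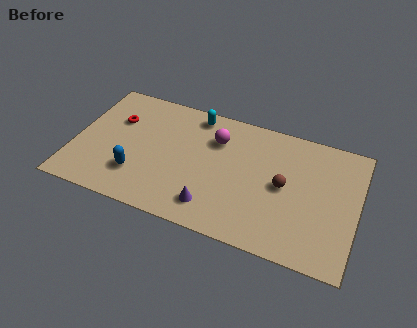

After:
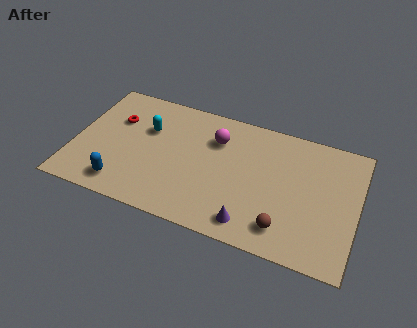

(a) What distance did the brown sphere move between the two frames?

2.3

From (9.8, 3.7) to (10.0, 1.4), the brown sphere covered √(0.2² + 2.3²) ≈ 2.3 units.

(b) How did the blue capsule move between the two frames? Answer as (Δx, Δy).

(-0.6, -0.8)

The blue capsule was at about (3.1, 2.0) and moved to about (2.5, 1.2).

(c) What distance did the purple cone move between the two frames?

1.8

The purple cone moved from about (6.7, 1.4) to (8.5, 1.1), a distance of √(1.8² + 0.3²) ≈ 1.8.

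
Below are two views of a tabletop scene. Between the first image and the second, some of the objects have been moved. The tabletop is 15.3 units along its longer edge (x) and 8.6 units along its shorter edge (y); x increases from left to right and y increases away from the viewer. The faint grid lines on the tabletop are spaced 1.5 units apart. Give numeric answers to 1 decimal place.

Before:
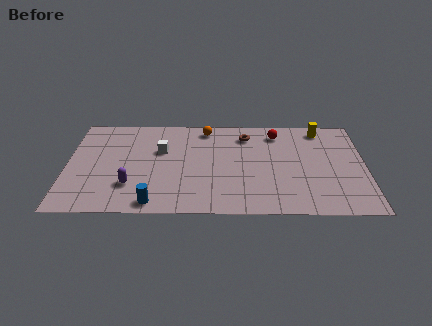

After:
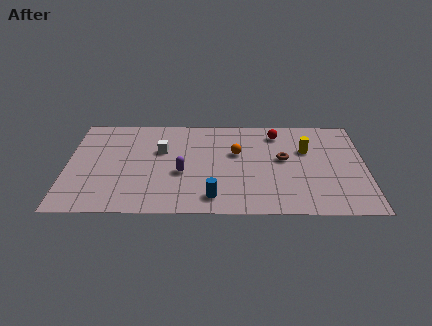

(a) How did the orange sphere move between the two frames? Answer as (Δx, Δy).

(1.6, -2.2)

From the two frames, the orange sphere sits at roughly (7.1, 7.5) before and (8.7, 5.3) after.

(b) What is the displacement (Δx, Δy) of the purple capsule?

(2.6, 1.1)

The purple capsule was at about (3.3, 2.4) and moved to about (5.9, 3.5).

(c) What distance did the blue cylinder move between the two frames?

3.0

From (4.5, 0.9) to (7.5, 1.4), the blue cylinder covered √(3.0² + 0.5²) ≈ 3.0 units.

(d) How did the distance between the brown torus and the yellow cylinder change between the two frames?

-2.5

They were about 3.9 units apart before and 1.4 after — 2.5 units closer together.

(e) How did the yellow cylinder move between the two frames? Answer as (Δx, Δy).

(-0.8, -1.9)

The yellow cylinder started near (13.1, 7.5) and ended near (12.3, 5.6).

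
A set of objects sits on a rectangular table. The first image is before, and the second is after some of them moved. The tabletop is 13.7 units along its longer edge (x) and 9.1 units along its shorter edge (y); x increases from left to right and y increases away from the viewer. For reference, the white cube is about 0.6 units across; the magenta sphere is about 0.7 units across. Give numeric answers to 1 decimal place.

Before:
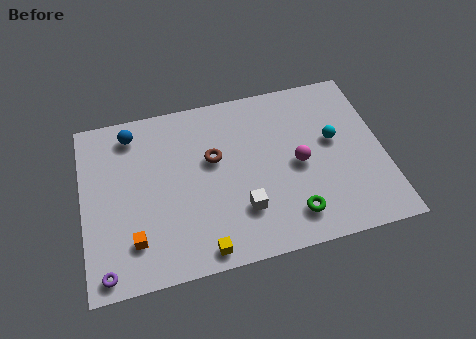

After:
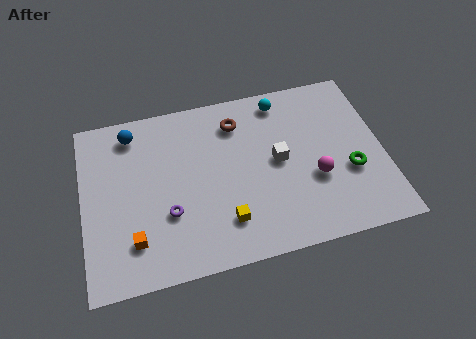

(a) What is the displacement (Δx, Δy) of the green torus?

(2.8, 1.7)

From the two frames, the green torus sits at roughly (9.3, 1.7) before and (12.1, 3.4) after.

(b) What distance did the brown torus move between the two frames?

2.1

The brown torus moved from about (6.0, 5.5) to (7.2, 7.2), a distance of √(1.2² + 1.7²) ≈ 2.1.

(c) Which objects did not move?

the blue sphere and the orange cube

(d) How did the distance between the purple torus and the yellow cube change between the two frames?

-1.6

Before: roughly 4.3 units apart; after: 2.7. That's 1.6 units closer together.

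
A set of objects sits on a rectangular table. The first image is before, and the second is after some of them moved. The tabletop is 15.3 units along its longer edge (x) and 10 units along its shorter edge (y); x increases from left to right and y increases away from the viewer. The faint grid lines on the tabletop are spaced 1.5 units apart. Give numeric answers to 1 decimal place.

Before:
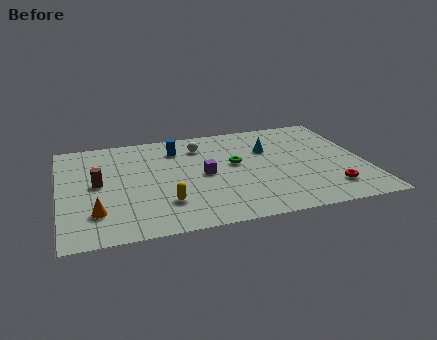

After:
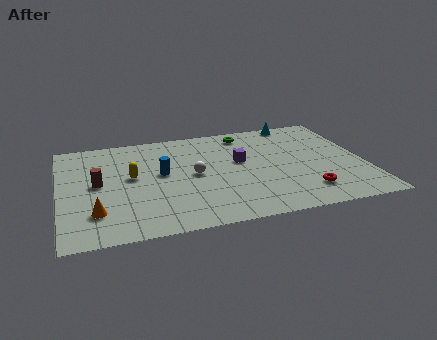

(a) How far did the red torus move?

1.2

From (13.3, 2.1) to (12.1, 2.1), the red torus covered √(1.2² + 0.0²) ≈ 1.2 units.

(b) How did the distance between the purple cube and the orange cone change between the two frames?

+2.1

They were about 6.0 units apart before and 8.1 after — 2.1 units further apart.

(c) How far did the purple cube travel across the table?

2.1

From (7.2, 4.9) to (9.1, 5.8), the purple cube covered √(1.9² + 0.9²) ≈ 2.1 units.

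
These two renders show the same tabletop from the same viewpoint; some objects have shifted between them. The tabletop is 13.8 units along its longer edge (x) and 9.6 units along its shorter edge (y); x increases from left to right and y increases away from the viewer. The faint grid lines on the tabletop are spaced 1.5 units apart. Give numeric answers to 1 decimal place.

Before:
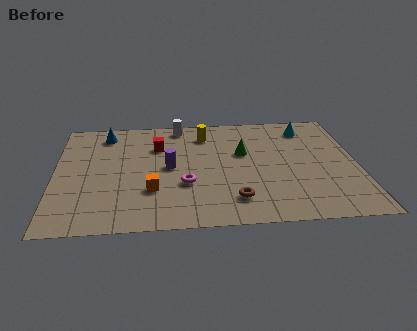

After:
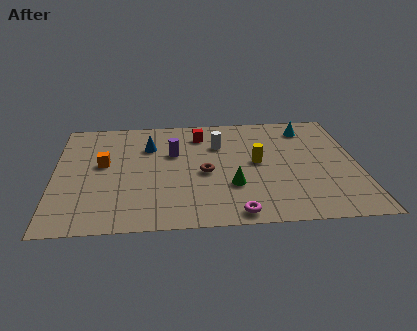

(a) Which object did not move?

the cyan cone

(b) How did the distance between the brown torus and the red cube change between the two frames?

-2.5

Before: roughly 5.9 units apart; after: 3.4. That's 2.5 units closer together.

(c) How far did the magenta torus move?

3.3

From (5.9, 3.4) to (8.1, 0.9), the magenta torus covered √(2.2² + 2.5²) ≈ 3.3 units.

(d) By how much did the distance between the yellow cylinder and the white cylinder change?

+0.9

Before: roughly 1.5 units apart; after: 2.4. That's 0.9 units further apart.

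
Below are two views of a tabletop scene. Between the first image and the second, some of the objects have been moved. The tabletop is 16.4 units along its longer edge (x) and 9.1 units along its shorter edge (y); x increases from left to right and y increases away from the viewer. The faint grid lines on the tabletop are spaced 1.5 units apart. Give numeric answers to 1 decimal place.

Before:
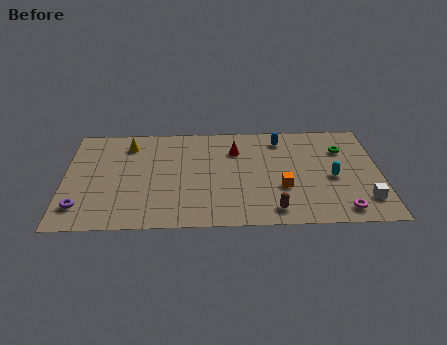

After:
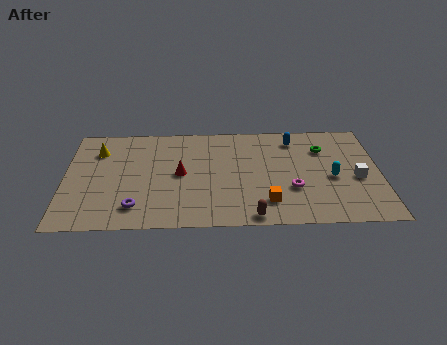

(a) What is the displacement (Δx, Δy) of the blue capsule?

(0.7, 0.0)

From the two frames, the blue capsule sits at roughly (11.3, 7.5) before and (12.0, 7.5) after.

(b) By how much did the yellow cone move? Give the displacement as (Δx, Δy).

(-1.6, -0.5)

From the two frames, the yellow cone sits at roughly (3.3, 7.3) before and (1.7, 6.8) after.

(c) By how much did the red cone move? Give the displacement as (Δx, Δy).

(-2.9, -2.0)

The red cone was at about (8.9, 6.6) and moved to about (6.0, 4.6).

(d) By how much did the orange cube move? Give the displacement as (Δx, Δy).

(-0.8, -1.2)

From the two frames, the orange cube sits at roughly (11.3, 3.2) before and (10.5, 2.0) after.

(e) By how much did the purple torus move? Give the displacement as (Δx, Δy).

(2.8, -0.1)

The purple torus started near (0.9, 1.9) and ended near (3.7, 1.8).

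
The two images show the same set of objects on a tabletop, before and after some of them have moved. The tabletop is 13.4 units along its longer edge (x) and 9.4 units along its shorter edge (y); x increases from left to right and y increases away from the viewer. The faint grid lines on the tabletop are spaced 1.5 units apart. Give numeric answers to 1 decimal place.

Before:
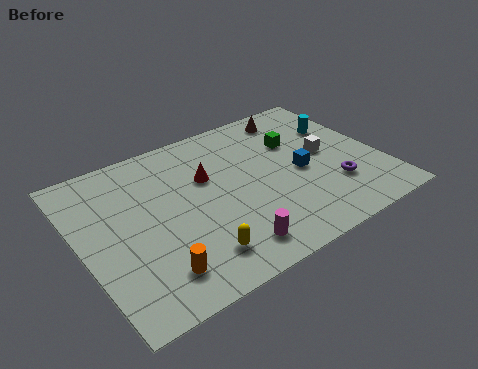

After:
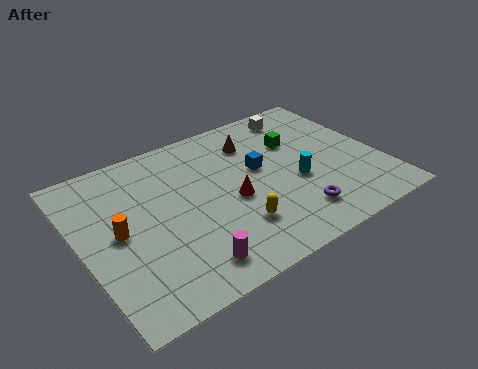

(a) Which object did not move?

the green cube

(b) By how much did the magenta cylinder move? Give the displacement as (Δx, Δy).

(-1.8, 0.0)

The magenta cylinder was at about (5.9, 1.5) and moved to about (4.1, 1.5).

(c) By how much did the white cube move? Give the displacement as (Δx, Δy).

(-0.5, 3.2)

From the two frames, the white cube sits at roughly (11.1, 4.9) before and (10.6, 8.1) after.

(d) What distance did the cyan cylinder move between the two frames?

3.7

The cyan cylinder moved from about (12.1, 6.4) to (9.5, 3.8), a distance of √(2.6² + 2.6²) ≈ 3.7.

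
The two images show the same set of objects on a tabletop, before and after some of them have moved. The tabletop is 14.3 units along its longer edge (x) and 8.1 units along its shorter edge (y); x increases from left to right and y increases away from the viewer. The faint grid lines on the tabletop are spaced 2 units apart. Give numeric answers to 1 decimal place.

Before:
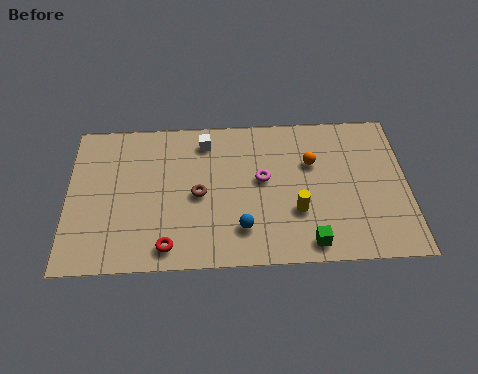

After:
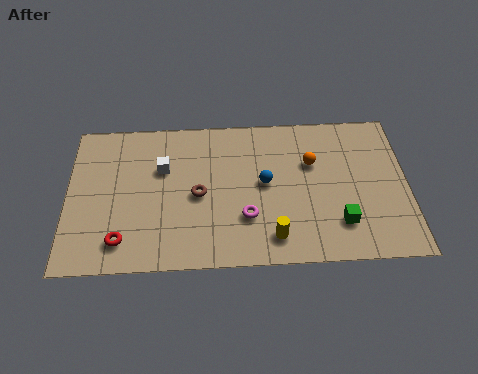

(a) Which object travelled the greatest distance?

the blue sphere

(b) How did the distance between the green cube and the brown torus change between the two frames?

+0.8

The distance was about 5.4 in the first image and 6.2 in the second, so they moved 0.8 units further apart.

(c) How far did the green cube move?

1.6

From (10.1, 1.0) to (11.4, 2.0), the green cube covered √(1.3² + 1.0²) ≈ 1.6 units.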